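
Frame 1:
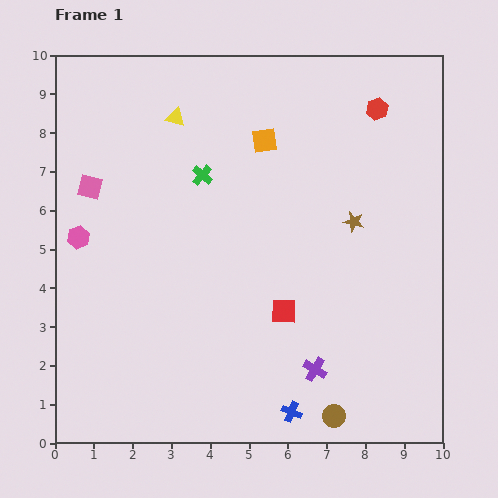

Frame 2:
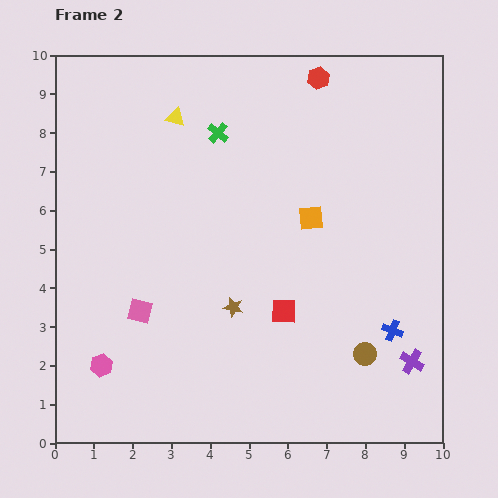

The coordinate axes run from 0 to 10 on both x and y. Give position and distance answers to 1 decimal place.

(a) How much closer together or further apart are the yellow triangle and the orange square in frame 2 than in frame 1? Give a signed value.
+2.0

Distance in frame 1: 2.4. Distance in frame 2: 4.4.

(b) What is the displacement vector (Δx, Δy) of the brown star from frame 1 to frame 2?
(-3.1, -2.2)

The brown star was at (7.7, 5.7) in frame 1 and (4.6, 3.5) in frame 2.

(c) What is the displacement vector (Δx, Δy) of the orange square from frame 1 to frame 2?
(1.2, -2.0)

The orange square was at (5.4, 7.8) in frame 1 and (6.6, 5.8) in frame 2.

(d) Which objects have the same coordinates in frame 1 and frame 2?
the red square, the yellow triangle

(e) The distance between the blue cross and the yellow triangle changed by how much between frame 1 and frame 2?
-0.4

Distance in frame 1: 8.2. Distance in frame 2: 7.8.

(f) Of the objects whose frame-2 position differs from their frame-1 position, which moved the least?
the green cross

(moved 1.2)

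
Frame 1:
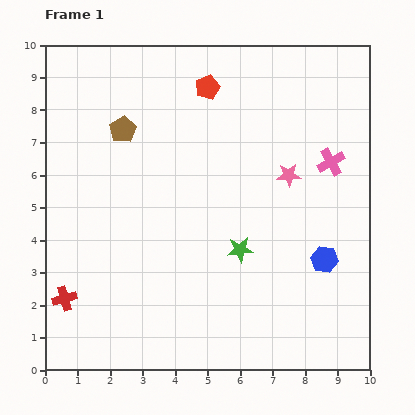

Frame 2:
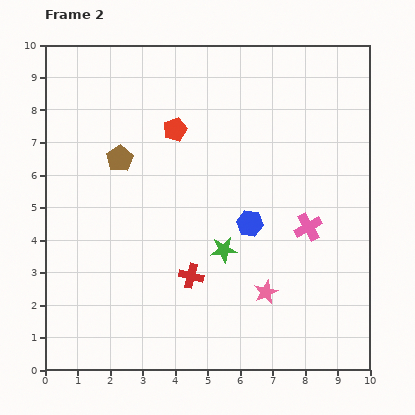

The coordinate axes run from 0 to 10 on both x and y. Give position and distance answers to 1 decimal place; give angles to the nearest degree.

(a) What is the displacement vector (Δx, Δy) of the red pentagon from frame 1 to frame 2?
(-1.0, -1.3)

The red pentagon was at (5.0, 8.7) in frame 1 and (4.0, 7.4) in frame 2.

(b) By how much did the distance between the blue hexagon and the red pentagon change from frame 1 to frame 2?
-2.7

Distance in frame 1: 6.4. Distance in frame 2: 3.7.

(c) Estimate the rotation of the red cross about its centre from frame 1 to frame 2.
31° clockwise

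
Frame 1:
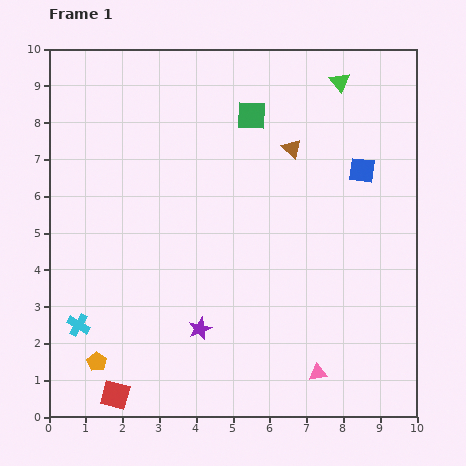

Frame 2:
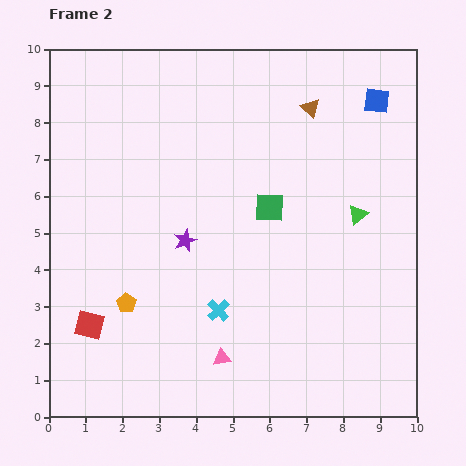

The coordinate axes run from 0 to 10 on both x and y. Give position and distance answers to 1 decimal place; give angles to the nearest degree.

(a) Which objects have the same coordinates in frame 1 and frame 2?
none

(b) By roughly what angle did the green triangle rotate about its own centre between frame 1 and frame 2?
30° clockwise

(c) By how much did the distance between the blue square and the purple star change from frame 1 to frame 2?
+0.2

Distance in frame 1: 6.2. Distance in frame 2: 6.4.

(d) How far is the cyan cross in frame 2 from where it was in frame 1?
3.8

The cyan cross moved from (0.8, 2.5) to (4.6, 2.9), a distance of √(3.8² + 0.4²) ≈ 3.8.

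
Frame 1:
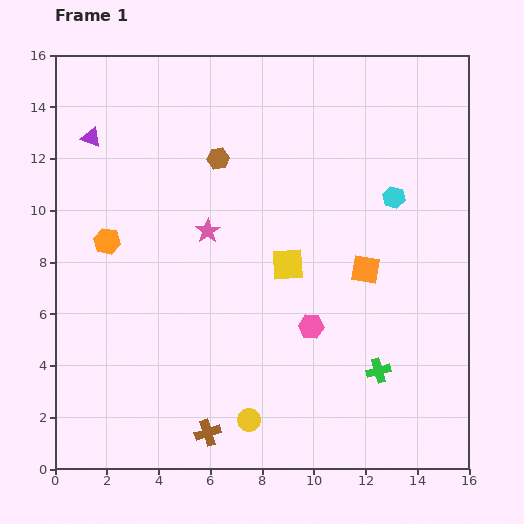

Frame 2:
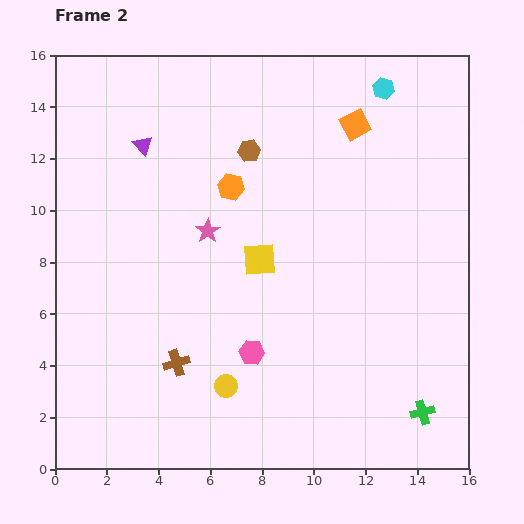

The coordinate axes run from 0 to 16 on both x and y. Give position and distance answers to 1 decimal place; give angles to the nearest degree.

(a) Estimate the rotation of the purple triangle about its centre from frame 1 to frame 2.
27° clockwise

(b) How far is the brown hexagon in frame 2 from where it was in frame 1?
1.2

The brown hexagon moved from (6.3, 12.0) to (7.5, 12.3), a distance of √(1.2² + 0.3²) ≈ 1.2.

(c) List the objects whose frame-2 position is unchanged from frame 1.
the pink star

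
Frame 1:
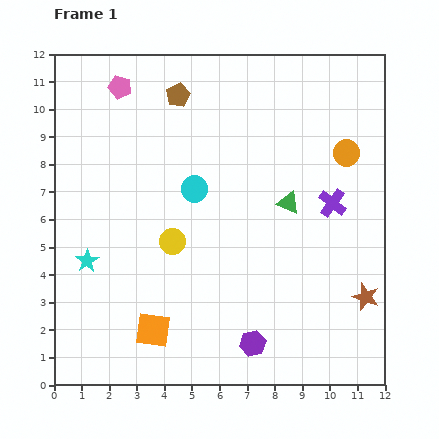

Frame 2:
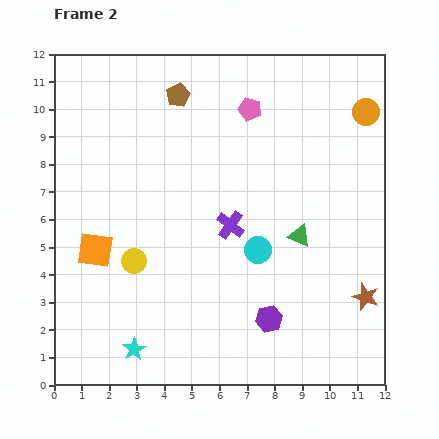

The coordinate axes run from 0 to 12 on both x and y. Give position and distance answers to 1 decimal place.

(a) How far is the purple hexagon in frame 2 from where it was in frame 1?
1.1

The purple hexagon moved from (7.2, 1.5) to (7.8, 2.4), a distance of √(0.6² + 0.9²) ≈ 1.1.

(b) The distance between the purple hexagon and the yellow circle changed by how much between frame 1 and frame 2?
+0.6

Distance in frame 1: 4.7. Distance in frame 2: 5.3.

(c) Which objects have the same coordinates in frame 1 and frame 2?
the brown star, the brown pentagon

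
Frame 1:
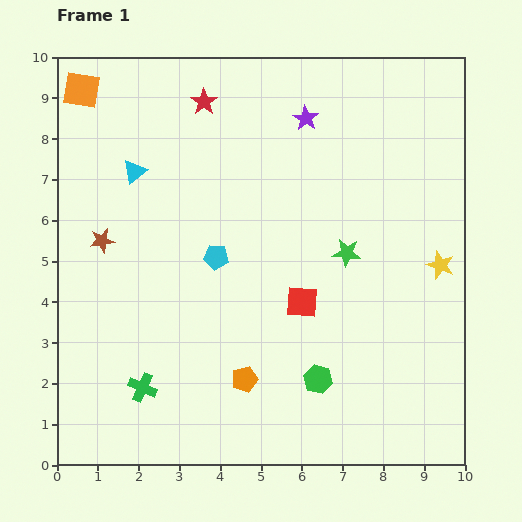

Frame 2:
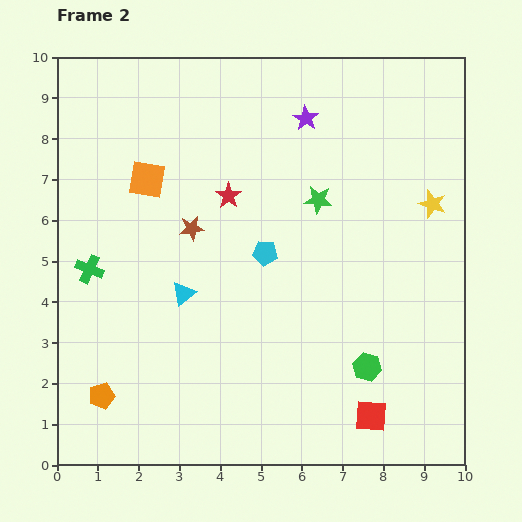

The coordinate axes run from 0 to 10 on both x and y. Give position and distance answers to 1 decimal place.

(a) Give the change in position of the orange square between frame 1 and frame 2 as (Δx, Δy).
(1.6, -2.2)

The orange square was at (0.6, 9.2) in frame 1 and (2.2, 7.0) in frame 2.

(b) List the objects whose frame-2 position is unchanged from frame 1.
the purple star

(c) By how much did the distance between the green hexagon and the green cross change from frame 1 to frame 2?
+2.9

Distance in frame 1: 4.3. Distance in frame 2: 7.2.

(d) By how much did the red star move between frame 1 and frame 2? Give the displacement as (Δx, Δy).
(0.6, -2.3)

The red star was at (3.6, 8.9) in frame 1 and (4.2, 6.6) in frame 2.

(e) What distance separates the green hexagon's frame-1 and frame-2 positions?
1.2

The green hexagon moved from (6.4, 2.1) to (7.6, 2.4), a distance of √(1.2² + 0.3²) ≈ 1.2.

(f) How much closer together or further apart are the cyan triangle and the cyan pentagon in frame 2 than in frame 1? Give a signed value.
-0.7

Distance in frame 1: 2.9. Distance in frame 2: 2.2.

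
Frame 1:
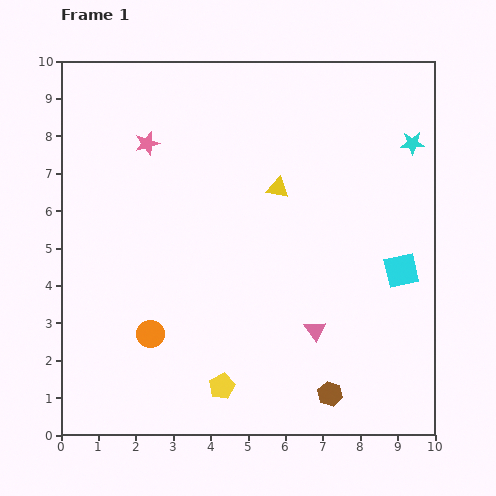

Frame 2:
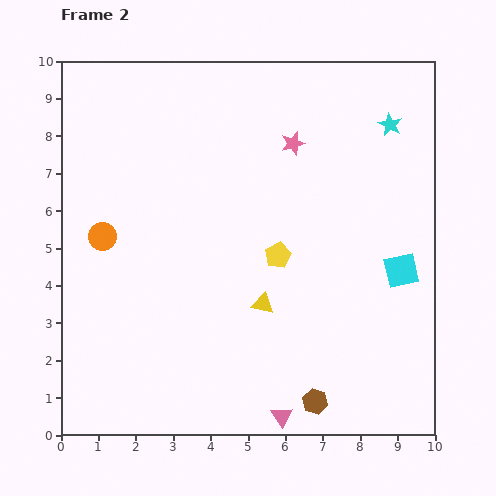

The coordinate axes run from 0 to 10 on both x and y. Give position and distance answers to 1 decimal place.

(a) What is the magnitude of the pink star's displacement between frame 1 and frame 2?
3.9

The pink star moved from (2.3, 7.8) to (6.2, 7.8), a distance of √(3.9² + 0.0²) ≈ 3.9.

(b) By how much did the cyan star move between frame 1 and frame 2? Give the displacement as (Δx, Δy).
(-0.6, 0.5)

The cyan star was at (9.4, 7.8) in frame 1 and (8.8, 8.3) in frame 2.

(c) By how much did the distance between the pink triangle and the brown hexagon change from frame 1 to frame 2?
-0.7

Distance in frame 1: 1.7. Distance in frame 2: 1.0.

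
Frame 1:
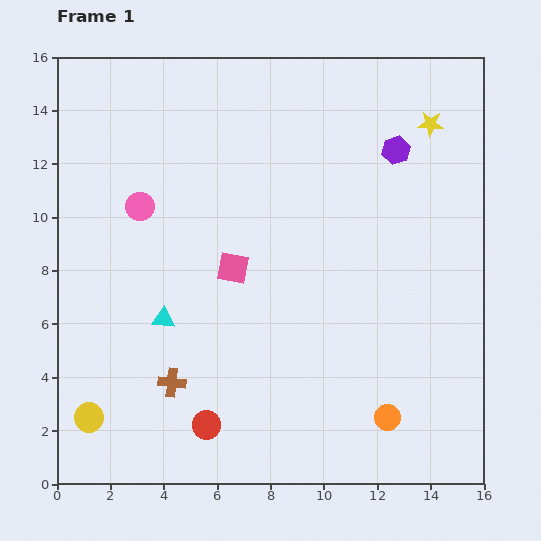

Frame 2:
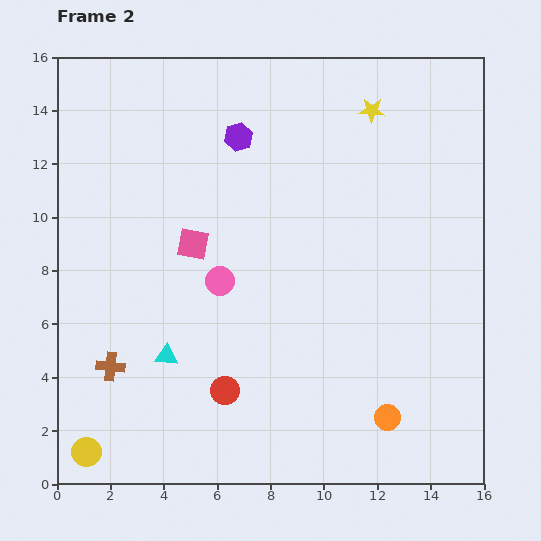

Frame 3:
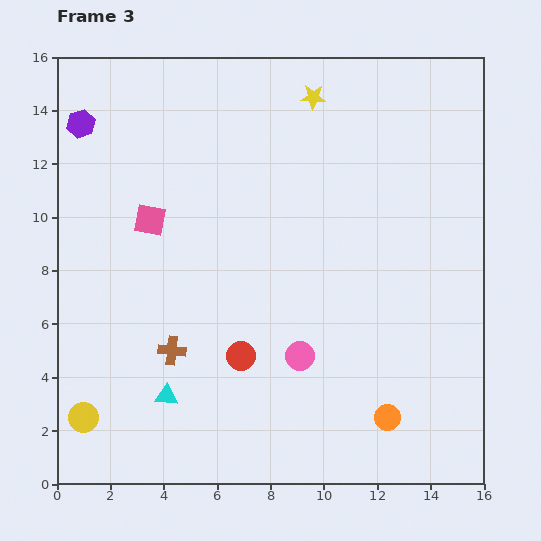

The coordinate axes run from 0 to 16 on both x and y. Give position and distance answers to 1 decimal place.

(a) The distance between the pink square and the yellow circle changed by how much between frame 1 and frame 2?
+1.0

Distance in frame 1: 7.8. Distance in frame 2: 8.8.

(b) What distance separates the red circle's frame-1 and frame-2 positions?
1.5

The red circle moved from (5.6, 2.2) to (6.3, 3.5), a distance of √(0.7² + 1.3²) ≈ 1.5.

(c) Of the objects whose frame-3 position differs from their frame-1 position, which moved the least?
the yellow circle

(moved 0.2)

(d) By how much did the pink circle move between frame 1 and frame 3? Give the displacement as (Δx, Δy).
(6.0, -5.6)

The pink circle was at (3.1, 10.4) in frame 1 and (9.1, 4.8) in frame 3.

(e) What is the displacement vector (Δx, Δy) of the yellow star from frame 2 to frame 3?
(-2.2, 0.5)

The yellow star was at (11.8, 14.0) in frame 2 and (9.6, 14.5) in frame 3.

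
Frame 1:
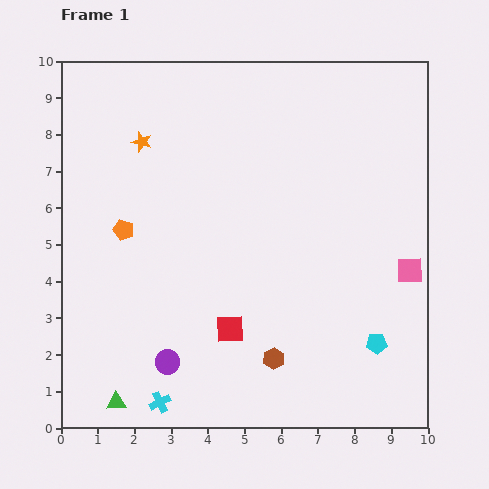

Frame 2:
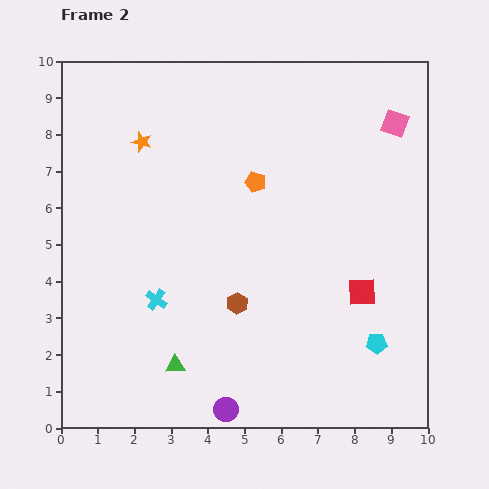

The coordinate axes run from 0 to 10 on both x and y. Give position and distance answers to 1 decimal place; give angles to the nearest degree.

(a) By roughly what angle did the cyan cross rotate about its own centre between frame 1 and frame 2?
29° counter-clockwise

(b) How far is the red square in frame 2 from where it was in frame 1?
3.7

The red square moved from (4.6, 2.7) to (8.2, 3.7), a distance of √(3.6² + 1.0²) ≈ 3.7.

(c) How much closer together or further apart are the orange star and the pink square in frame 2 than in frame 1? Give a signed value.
-1.2

Distance in frame 1: 8.1. Distance in frame 2: 6.9.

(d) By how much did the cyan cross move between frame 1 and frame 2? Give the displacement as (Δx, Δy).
(-0.1, 2.8)

The cyan cross was at (2.7, 0.7) in frame 1 and (2.6, 3.5) in frame 2.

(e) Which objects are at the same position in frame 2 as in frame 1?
the orange star, the cyan pentagon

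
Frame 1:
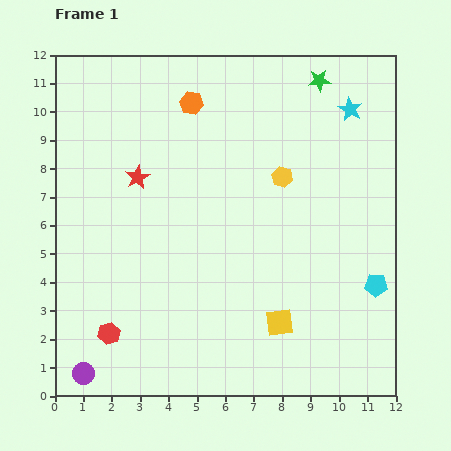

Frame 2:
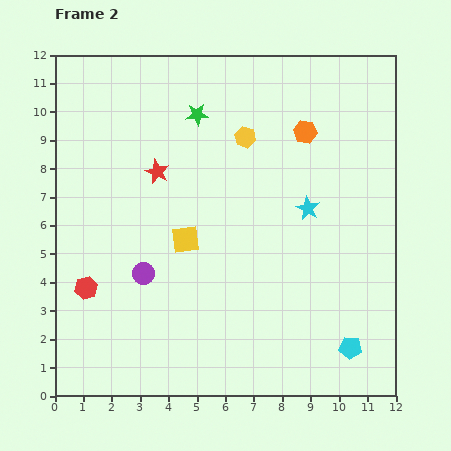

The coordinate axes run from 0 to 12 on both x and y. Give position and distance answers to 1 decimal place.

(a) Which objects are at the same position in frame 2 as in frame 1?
none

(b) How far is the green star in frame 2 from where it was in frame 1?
4.5

The green star moved from (9.3, 11.1) to (5.0, 9.9), a distance of √(4.3² + 1.2²) ≈ 4.5.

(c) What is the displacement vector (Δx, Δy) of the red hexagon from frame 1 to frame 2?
(-0.8, 1.6)

The red hexagon was at (1.9, 2.2) in frame 1 and (1.1, 3.8) in frame 2.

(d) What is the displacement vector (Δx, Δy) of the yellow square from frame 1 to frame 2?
(-3.3, 2.9)

The yellow square was at (7.9, 2.6) in frame 1 and (4.6, 5.5) in frame 2.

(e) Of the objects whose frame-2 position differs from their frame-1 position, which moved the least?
the red star

(moved 0.7)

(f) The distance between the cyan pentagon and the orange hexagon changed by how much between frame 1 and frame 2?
-1.3

Distance in frame 1: 9.1. Distance in frame 2: 7.8.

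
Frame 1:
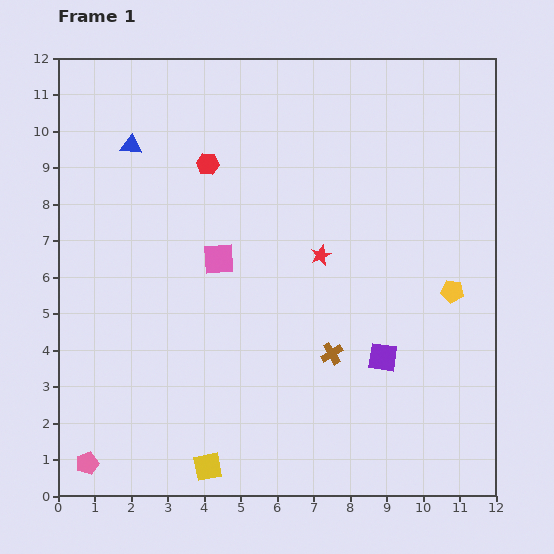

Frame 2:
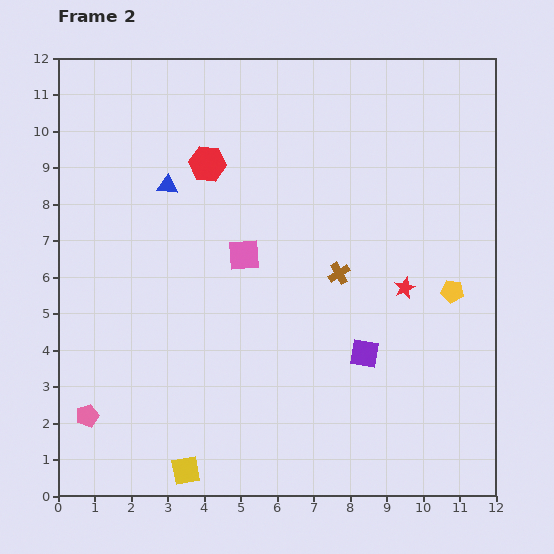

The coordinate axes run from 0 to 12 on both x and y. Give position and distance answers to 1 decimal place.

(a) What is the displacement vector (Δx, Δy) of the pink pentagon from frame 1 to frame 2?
(0.0, 1.3)

The pink pentagon was at (0.8, 0.9) in frame 1 and (0.8, 2.2) in frame 2.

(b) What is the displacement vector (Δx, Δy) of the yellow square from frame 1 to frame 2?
(-0.6, -0.1)

The yellow square was at (4.1, 0.8) in frame 1 and (3.5, 0.7) in frame 2.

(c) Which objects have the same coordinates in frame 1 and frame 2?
the yellow pentagon, the red hexagon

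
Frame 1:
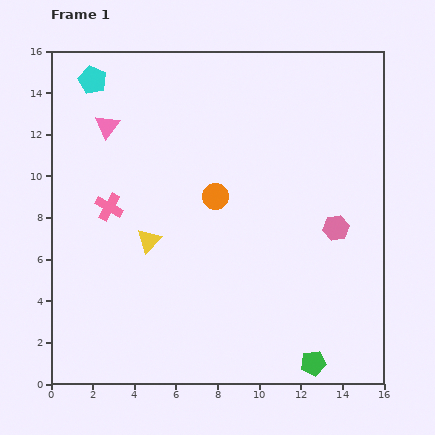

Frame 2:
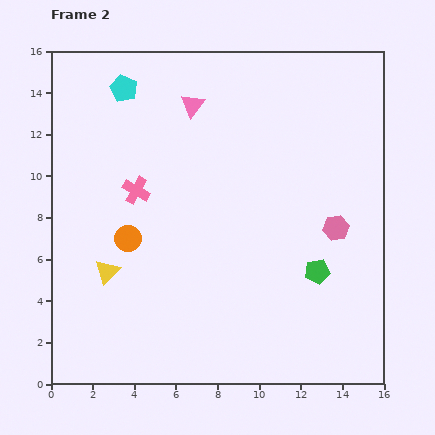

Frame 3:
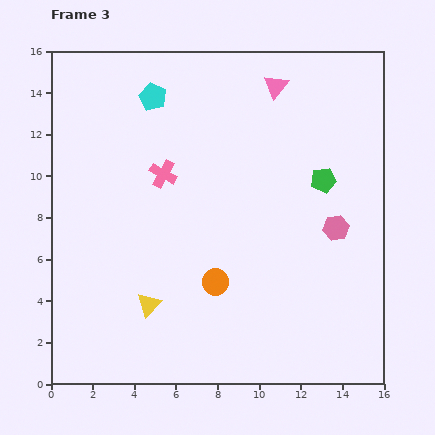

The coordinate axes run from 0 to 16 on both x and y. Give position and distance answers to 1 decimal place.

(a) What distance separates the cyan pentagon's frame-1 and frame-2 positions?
1.6

The cyan pentagon moved from (2.0, 14.6) to (3.5, 14.2), a distance of √(1.5² + 0.4²) ≈ 1.6.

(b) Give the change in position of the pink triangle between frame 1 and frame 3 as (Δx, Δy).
(8.1, 1.9)

The pink triangle was at (2.7, 12.4) in frame 1 and (10.8, 14.3) in frame 3.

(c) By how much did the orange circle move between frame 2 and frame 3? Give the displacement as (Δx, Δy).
(4.2, -2.1)

The orange circle was at (3.7, 7.0) in frame 2 and (7.9, 4.9) in frame 3.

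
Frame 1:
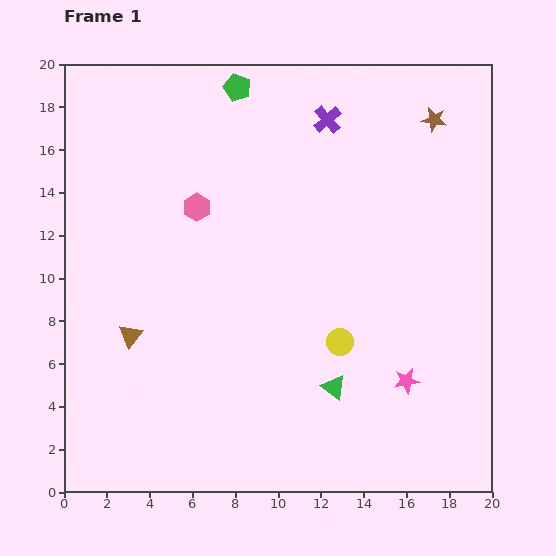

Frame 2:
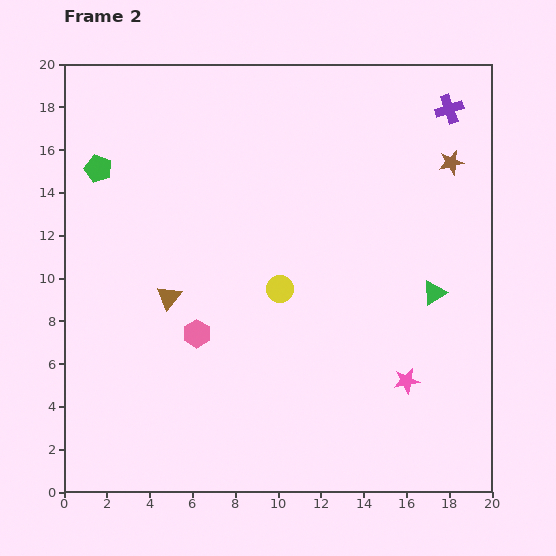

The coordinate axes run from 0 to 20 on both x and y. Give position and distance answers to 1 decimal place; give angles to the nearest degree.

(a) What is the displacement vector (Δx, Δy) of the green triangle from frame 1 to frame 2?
(4.7, 4.4)

The green triangle was at (12.6, 4.9) in frame 1 and (17.3, 9.3) in frame 2.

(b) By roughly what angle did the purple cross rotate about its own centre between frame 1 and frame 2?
22° clockwise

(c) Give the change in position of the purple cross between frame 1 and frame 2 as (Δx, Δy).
(5.7, 0.5)

The purple cross was at (12.3, 17.4) in frame 1 and (18.0, 17.9) in frame 2.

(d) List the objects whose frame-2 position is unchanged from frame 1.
the pink star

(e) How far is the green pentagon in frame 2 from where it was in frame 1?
7.5

The green pentagon moved from (8.1, 18.9) to (1.6, 15.1), a distance of √(6.5² + 3.8²) ≈ 7.5.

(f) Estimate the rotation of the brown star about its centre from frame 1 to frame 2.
23° counter-clockwise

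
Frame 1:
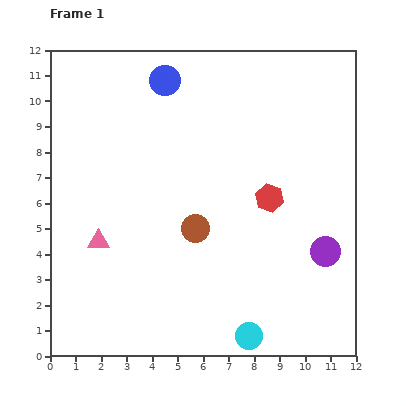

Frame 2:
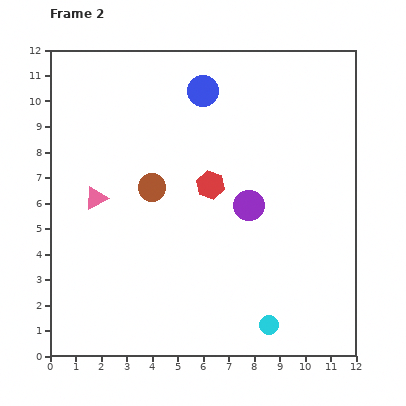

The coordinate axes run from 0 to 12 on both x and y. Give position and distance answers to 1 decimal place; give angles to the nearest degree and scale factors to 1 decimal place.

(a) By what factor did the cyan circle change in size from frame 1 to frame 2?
0.7×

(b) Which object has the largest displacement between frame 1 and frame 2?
the purple circle

(moved 3.5; next 2.4)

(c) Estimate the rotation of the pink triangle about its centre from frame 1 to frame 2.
28° counter-clockwise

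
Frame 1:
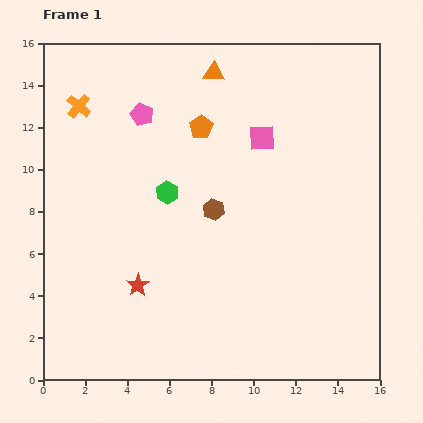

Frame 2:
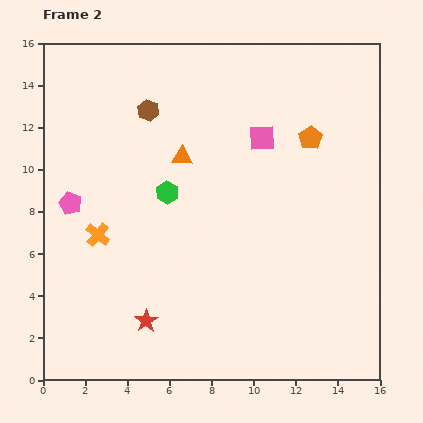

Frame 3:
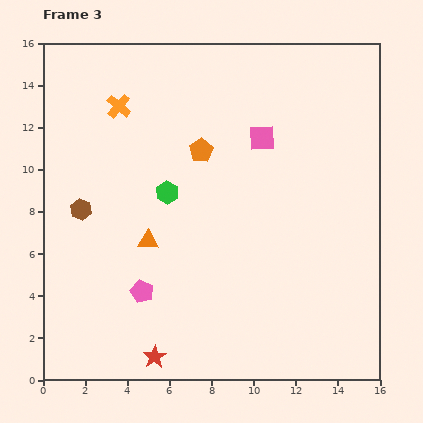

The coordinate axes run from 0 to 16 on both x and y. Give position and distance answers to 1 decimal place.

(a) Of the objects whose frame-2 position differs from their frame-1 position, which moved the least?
the red star

(moved 1.7)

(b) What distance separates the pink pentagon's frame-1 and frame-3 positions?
8.4

The pink pentagon moved from (4.7, 12.6) to (4.7, 4.2), a distance of √(0.0² + 8.4²) ≈ 8.4.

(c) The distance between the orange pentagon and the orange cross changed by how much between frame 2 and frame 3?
-6.7

Distance in frame 2: 11.1. Distance in frame 3: 4.4.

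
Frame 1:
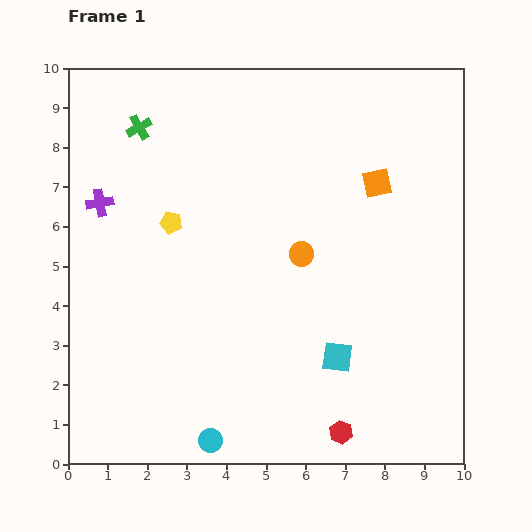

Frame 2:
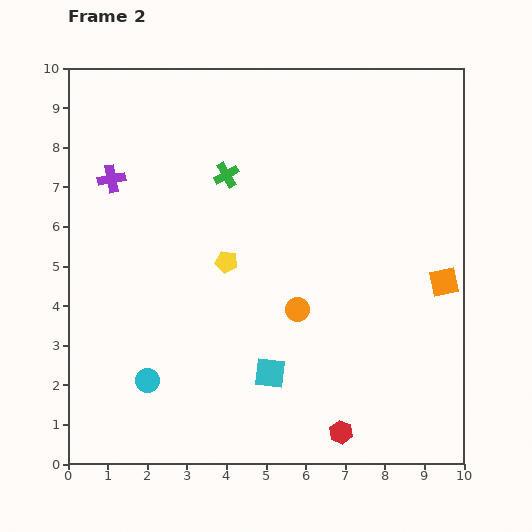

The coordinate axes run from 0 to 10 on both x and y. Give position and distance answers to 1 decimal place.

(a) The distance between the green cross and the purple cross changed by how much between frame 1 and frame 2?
+0.8

Distance in frame 1: 2.1. Distance in frame 2: 2.9.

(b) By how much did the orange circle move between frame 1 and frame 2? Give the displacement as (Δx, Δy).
(-0.1, -1.4)

The orange circle was at (5.9, 5.3) in frame 1 and (5.8, 3.9) in frame 2.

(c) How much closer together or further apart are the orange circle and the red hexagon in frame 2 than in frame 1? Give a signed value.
-1.3

Distance in frame 1: 4.6. Distance in frame 2: 3.3.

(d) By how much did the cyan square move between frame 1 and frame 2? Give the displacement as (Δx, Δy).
(-1.7, -0.4)

The cyan square was at (6.8, 2.7) in frame 1 and (5.1, 2.3) in frame 2.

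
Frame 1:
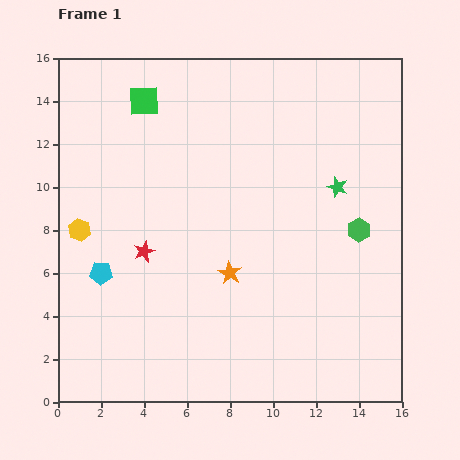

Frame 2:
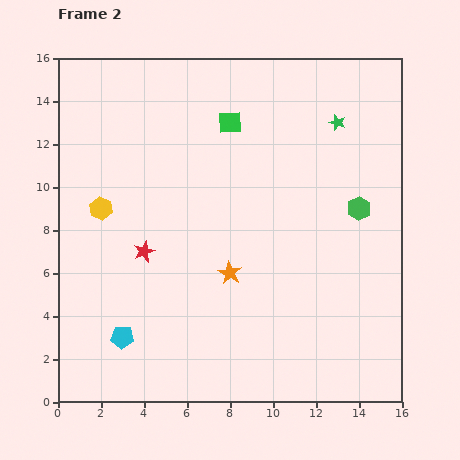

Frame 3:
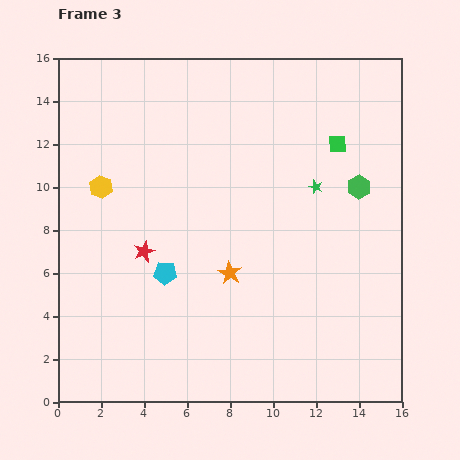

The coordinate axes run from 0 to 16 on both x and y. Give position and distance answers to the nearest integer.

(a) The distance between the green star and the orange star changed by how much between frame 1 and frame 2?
+3

Distance in frame 1: 6. Distance in frame 2: 9.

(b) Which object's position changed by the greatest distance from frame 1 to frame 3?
the green square

(moved 9; next 3)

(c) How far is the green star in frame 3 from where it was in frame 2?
3

The green star moved from (13, 13) to (12, 10), a distance of √(1² + 3²) ≈ 3.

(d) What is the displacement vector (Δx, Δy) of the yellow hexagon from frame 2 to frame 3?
(0, 1)

The yellow hexagon was at (2, 9) in frame 2 and (2, 10) in frame 3.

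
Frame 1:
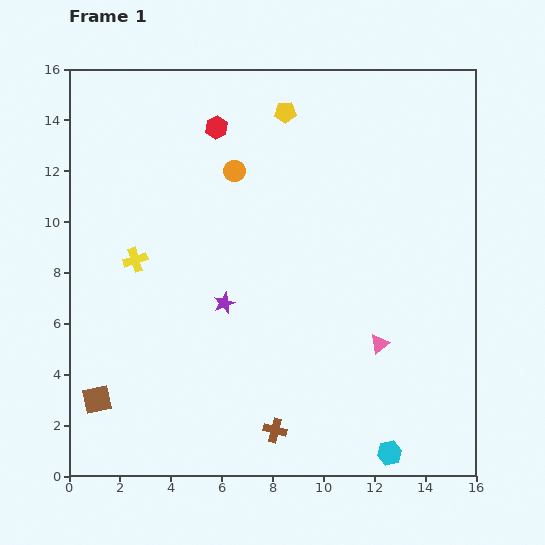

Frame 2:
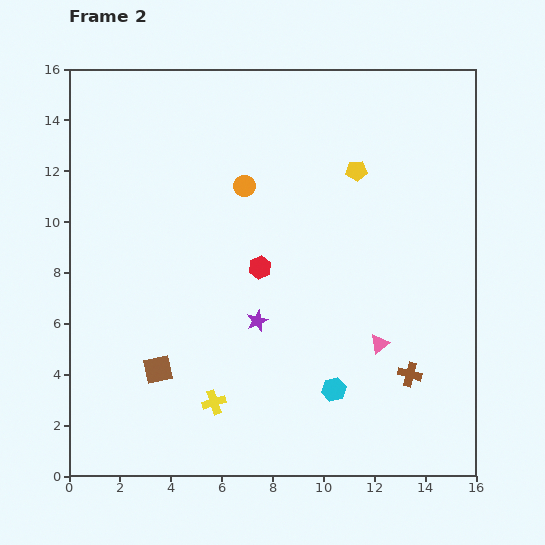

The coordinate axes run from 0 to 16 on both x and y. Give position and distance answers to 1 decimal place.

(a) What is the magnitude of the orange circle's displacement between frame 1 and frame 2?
0.7

The orange circle moved from (6.5, 12.0) to (6.9, 11.4), a distance of √(0.4² + 0.6²) ≈ 0.7.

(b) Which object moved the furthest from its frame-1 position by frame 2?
the yellow cross

(moved 6.4; next 5.8)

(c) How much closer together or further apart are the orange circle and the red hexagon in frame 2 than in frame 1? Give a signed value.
+1.5

Distance in frame 1: 1.8. Distance in frame 2: 3.3.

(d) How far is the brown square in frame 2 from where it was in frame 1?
2.7

The brown square moved from (1.1, 3.0) to (3.5, 4.2), a distance of √(2.4² + 1.2²) ≈ 2.7.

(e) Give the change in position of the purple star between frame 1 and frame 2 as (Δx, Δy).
(1.3, -0.7)

The purple star was at (6.1, 6.8) in frame 1 and (7.4, 6.1) in frame 2.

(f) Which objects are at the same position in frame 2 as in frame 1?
the pink triangle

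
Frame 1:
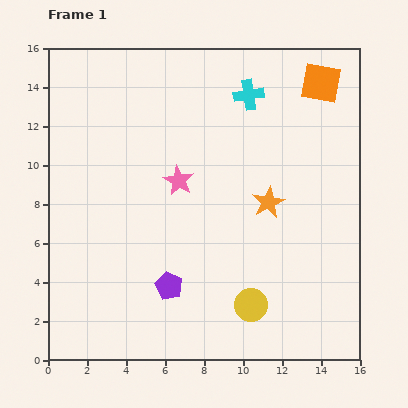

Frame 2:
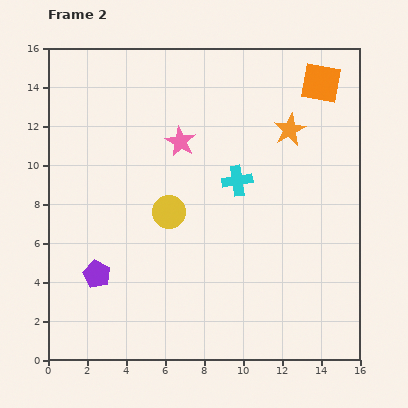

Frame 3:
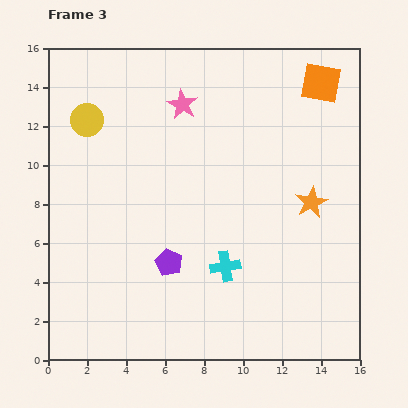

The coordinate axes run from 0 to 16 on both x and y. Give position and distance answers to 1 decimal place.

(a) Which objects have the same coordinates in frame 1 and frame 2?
the orange square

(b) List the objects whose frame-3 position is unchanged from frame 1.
the orange square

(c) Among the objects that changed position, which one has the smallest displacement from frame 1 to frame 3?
the purple pentagon

(moved 1.2)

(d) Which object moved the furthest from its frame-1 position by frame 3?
the yellow circle

(moved 12.7; next 8.9)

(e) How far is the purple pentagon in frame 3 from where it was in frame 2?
3.7

The purple pentagon moved from (2.5, 4.4) to (6.2, 5.0), a distance of √(3.7² + 0.6²) ≈ 3.7.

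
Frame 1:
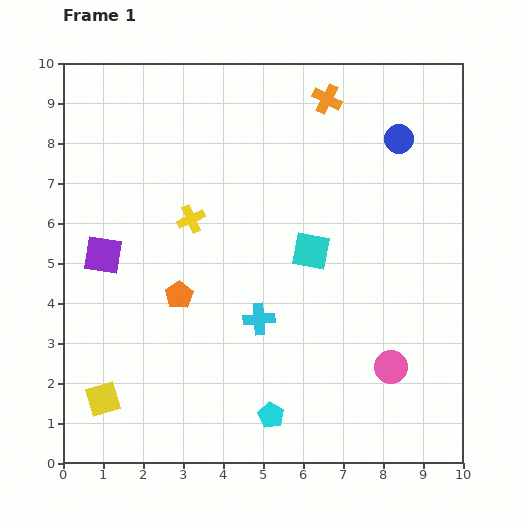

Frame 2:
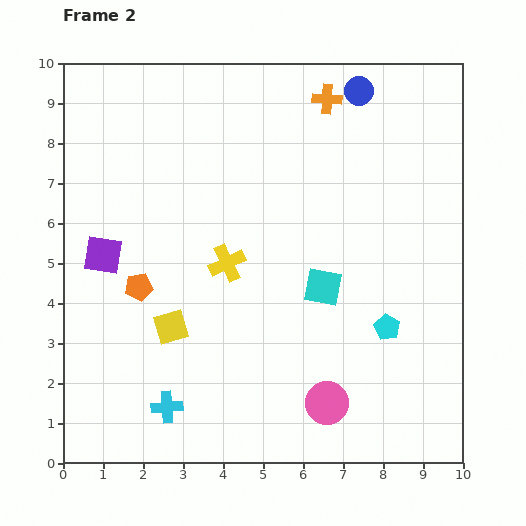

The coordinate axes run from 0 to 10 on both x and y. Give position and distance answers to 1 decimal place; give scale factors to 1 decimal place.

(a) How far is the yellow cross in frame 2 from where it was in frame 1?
1.4

The yellow cross moved from (3.2, 6.1) to (4.1, 5.0), a distance of √(0.9² + 1.1²) ≈ 1.4.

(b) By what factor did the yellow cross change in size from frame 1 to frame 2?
1.3×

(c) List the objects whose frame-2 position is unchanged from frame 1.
the orange cross, the purple square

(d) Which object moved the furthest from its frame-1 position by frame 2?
the cyan pentagon

(moved 3.6; next 3.2)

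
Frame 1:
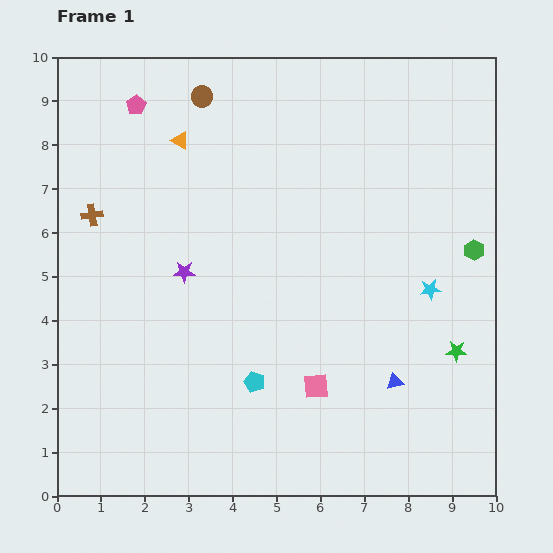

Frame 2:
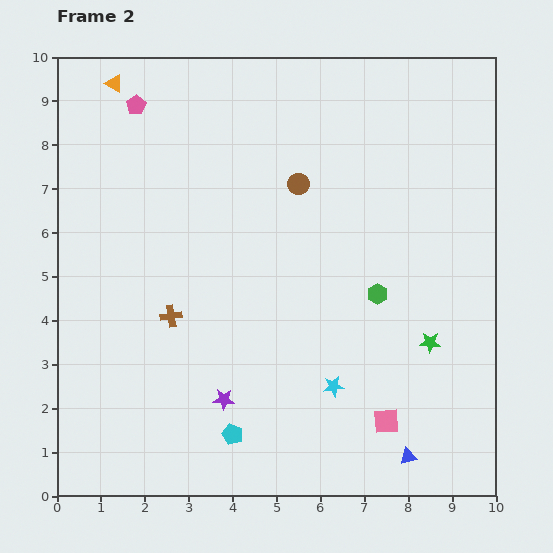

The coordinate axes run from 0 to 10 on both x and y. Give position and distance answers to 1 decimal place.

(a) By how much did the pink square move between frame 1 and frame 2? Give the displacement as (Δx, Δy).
(1.6, -0.8)

The pink square was at (5.9, 2.5) in frame 1 and (7.5, 1.7) in frame 2.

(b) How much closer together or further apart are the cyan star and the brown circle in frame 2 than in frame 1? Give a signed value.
-2.1

Distance in frame 1: 6.8. Distance in frame 2: 4.7.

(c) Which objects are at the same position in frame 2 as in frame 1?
the pink pentagon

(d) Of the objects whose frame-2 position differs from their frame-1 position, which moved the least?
the green star

(moved 0.6)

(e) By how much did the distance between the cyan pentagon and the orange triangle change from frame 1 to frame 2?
+2.6

Distance in frame 1: 5.8. Distance in frame 2: 8.4.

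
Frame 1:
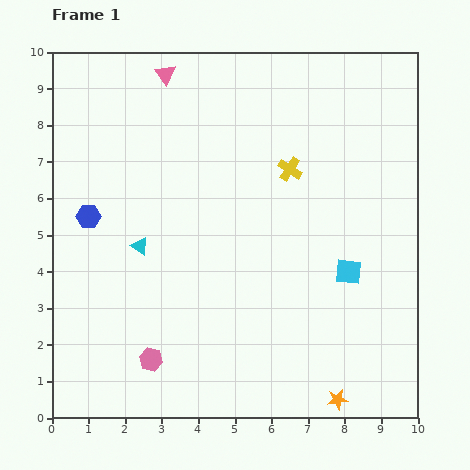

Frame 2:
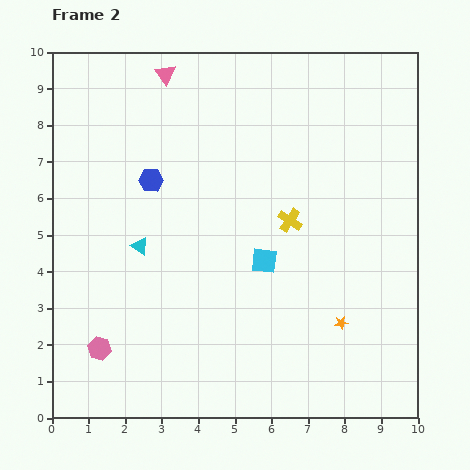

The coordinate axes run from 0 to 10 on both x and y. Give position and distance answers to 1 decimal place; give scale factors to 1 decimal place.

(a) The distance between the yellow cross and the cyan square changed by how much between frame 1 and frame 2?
-1.9

Distance in frame 1: 3.2. Distance in frame 2: 1.3.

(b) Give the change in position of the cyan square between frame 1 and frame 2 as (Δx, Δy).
(-2.3, 0.3)

The cyan square was at (8.1, 4.0) in frame 1 and (5.8, 4.3) in frame 2.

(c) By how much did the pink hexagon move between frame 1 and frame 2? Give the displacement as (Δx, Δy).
(-1.4, 0.3)

The pink hexagon was at (2.7, 1.6) in frame 1 and (1.3, 1.9) in frame 2.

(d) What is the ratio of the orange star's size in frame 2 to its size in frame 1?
0.6×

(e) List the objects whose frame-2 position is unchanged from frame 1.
the pink triangle, the cyan triangle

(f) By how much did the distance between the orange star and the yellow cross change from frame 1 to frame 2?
-3.3

Distance in frame 1: 6.4. Distance in frame 2: 3.1.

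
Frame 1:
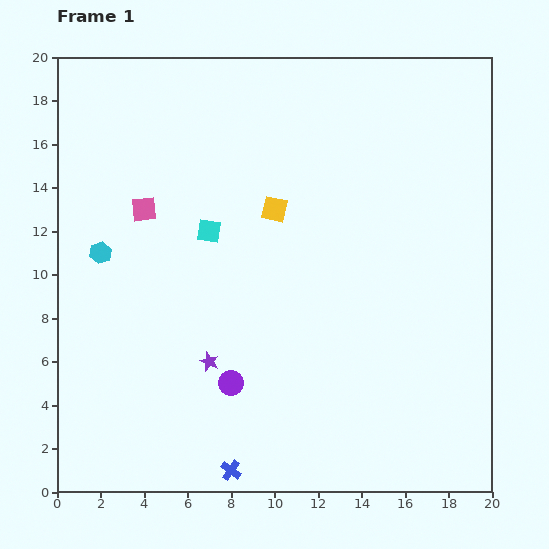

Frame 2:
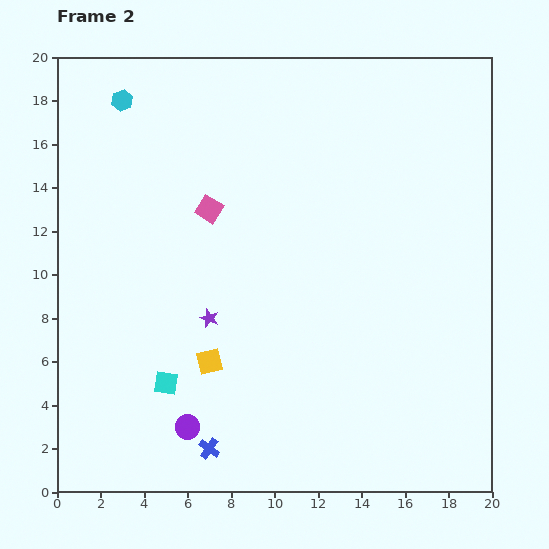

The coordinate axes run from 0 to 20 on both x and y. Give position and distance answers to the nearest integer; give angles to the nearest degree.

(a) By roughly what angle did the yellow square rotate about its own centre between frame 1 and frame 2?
25° counter-clockwise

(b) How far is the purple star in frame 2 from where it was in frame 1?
2

The purple star moved from (7, 6) to (7, 8), a distance of √(0² + 2²) ≈ 2.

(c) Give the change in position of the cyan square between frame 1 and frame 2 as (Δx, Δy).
(-2, -7)

The cyan square was at (7, 12) in frame 1 and (5, 5) in frame 2.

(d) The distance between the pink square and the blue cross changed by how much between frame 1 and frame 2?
-2

Distance in frame 1: 13. Distance in frame 2: 11.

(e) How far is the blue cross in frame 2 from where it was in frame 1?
1

The blue cross moved from (8, 1) to (7, 2), a distance of √(1² + 1²) ≈ 1.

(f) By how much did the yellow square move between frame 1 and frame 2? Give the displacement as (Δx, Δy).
(-3, -7)

The yellow square was at (10, 13) in frame 1 and (7, 6) in frame 2.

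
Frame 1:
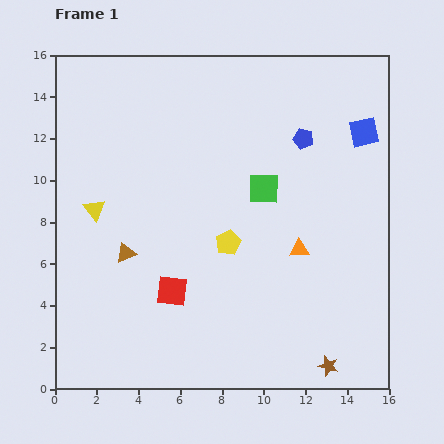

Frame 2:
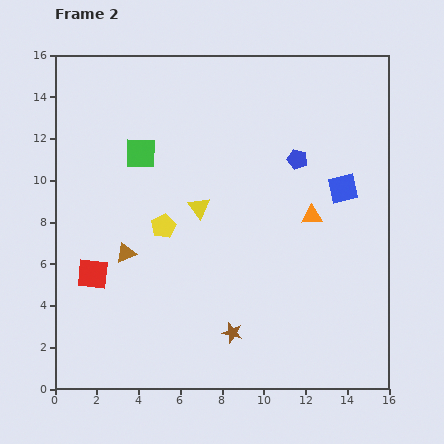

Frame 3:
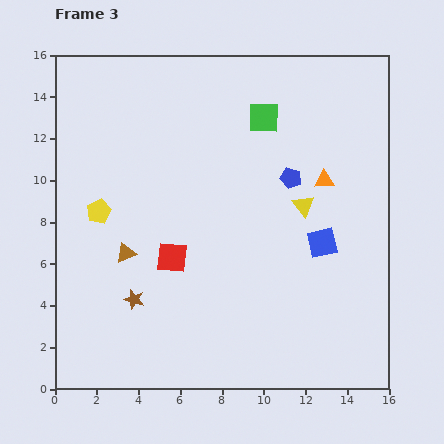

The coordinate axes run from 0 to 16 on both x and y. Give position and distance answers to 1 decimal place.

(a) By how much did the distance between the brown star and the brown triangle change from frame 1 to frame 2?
-4.7

Distance in frame 1: 11.1. Distance in frame 2: 6.4.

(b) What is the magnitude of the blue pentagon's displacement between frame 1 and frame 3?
2.0

The blue pentagon moved from (11.9, 12.0) to (11.3, 10.1), a distance of √(0.6² + 1.9²) ≈ 2.0.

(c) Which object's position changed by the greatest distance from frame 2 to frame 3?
the green square

(moved 6.1; next 5.0)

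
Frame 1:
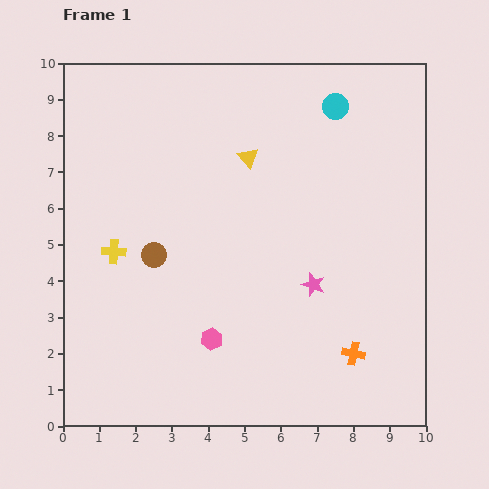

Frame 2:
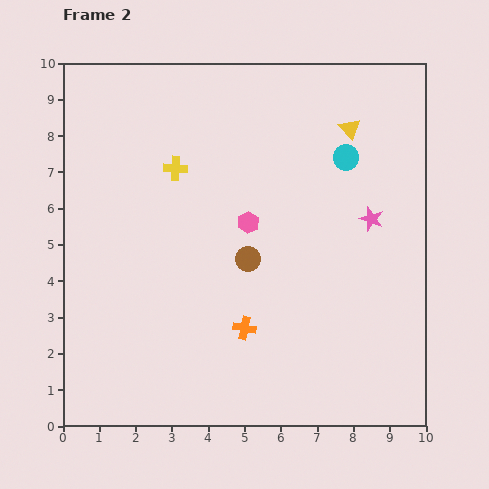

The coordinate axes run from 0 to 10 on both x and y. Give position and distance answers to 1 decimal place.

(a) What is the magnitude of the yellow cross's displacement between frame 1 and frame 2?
2.9

The yellow cross moved from (1.4, 4.8) to (3.1, 7.1), a distance of √(1.7² + 2.3²) ≈ 2.9.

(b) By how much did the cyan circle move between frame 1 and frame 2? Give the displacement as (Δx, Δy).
(0.3, -1.4)

The cyan circle was at (7.5, 8.8) in frame 1 and (7.8, 7.4) in frame 2.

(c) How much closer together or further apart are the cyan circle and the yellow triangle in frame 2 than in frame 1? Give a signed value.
-2.0

Distance in frame 1: 2.8. Distance in frame 2: 0.8.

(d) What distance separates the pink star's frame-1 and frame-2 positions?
2.4

The pink star moved from (6.9, 3.9) to (8.5, 5.7), a distance of √(1.6² + 1.8²) ≈ 2.4.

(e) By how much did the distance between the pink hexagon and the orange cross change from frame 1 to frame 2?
-1.0

Distance in frame 1: 3.9. Distance in frame 2: 2.9.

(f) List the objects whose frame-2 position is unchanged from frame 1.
none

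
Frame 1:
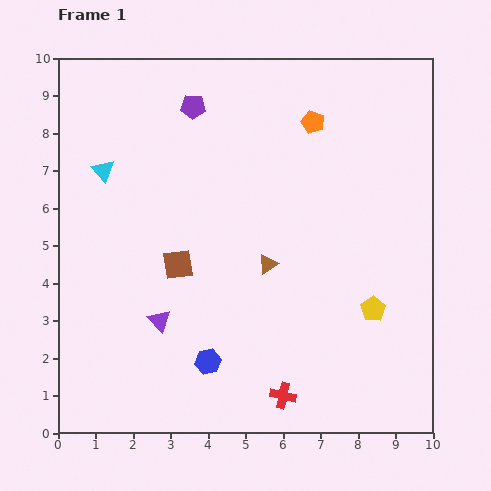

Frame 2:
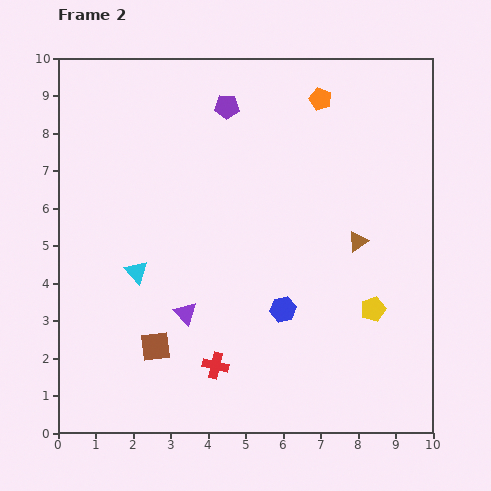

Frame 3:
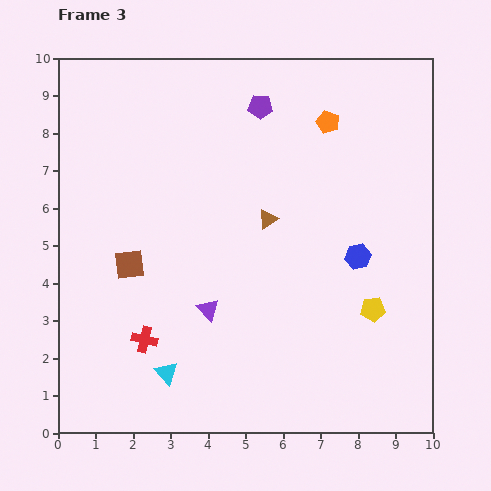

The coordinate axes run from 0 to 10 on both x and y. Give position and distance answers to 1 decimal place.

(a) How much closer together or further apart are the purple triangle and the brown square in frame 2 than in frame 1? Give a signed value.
-0.4

Distance in frame 1: 1.6. Distance in frame 2: 1.2.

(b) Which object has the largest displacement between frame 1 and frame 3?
the cyan triangle

(moved 5.7; next 4.9)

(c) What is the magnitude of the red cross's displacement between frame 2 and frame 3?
2.0

The red cross moved from (4.2, 1.8) to (2.3, 2.5), a distance of √(1.9² + 0.7²) ≈ 2.0.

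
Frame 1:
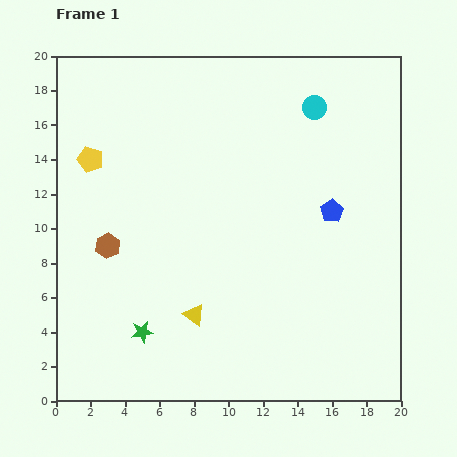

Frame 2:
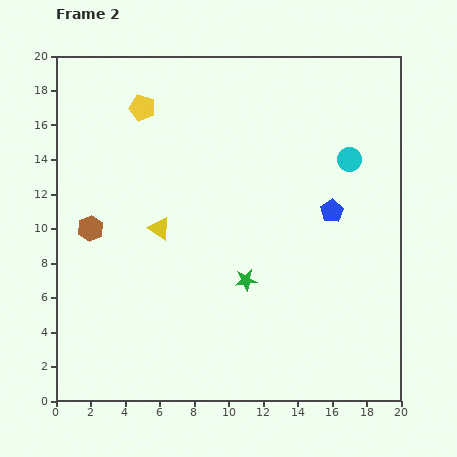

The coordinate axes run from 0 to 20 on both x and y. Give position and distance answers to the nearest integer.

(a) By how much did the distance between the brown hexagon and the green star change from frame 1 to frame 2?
+4

Distance in frame 1: 5. Distance in frame 2: 9.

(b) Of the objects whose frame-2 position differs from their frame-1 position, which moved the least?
the brown hexagon

(moved 1)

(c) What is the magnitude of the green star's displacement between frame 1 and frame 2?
7

The green star moved from (5, 4) to (11, 7), a distance of √(6² + 3²) ≈ 7.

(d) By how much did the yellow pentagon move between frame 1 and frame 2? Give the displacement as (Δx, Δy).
(3, 3)

The yellow pentagon was at (2, 14) in frame 1 and (5, 17) in frame 2.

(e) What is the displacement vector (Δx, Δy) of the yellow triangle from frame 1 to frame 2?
(-2, 5)

The yellow triangle was at (8, 5) in frame 1 and (6, 10) in frame 2.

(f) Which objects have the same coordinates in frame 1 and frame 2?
the blue pentagon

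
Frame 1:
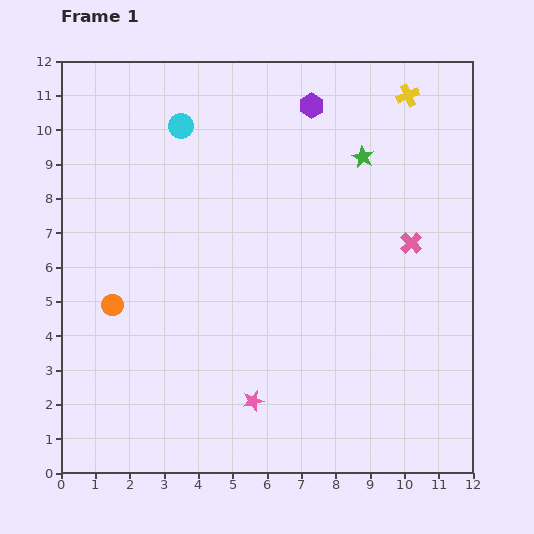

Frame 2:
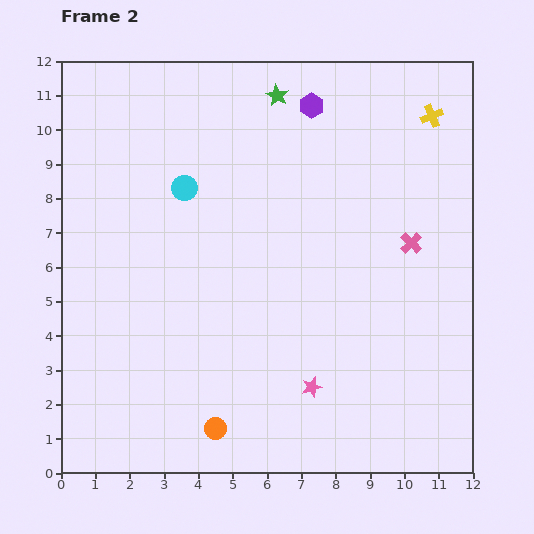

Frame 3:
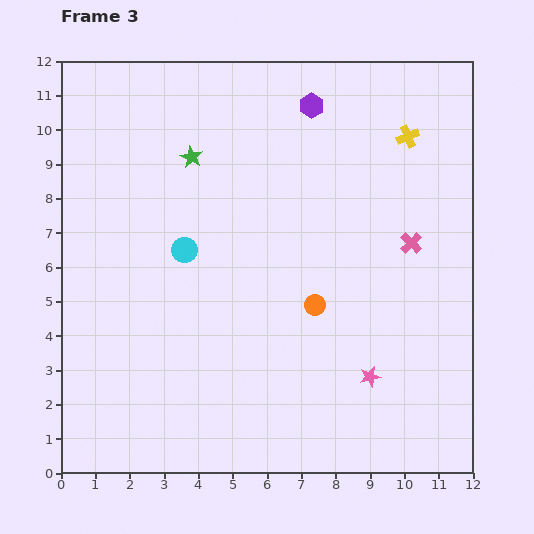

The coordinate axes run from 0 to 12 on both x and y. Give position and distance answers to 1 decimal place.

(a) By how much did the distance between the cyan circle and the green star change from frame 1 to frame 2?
-1.6

Distance in frame 1: 5.4. Distance in frame 2: 3.8.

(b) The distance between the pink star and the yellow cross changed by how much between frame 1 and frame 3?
-2.9

Distance in frame 1: 10.0. Distance in frame 3: 7.1.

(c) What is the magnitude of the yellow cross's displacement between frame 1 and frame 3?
1.2

The yellow cross moved from (10.1, 11.0) to (10.1, 9.8), a distance of √(0.0² + 1.2²) ≈ 1.2.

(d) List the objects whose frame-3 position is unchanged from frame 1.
the purple hexagon, the pink cross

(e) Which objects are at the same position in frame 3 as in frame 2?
the purple hexagon, the pink cross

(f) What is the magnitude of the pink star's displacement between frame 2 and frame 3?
1.7

The pink star moved from (7.3, 2.5) to (9.0, 2.8), a distance of √(1.7² + 0.3²) ≈ 1.7.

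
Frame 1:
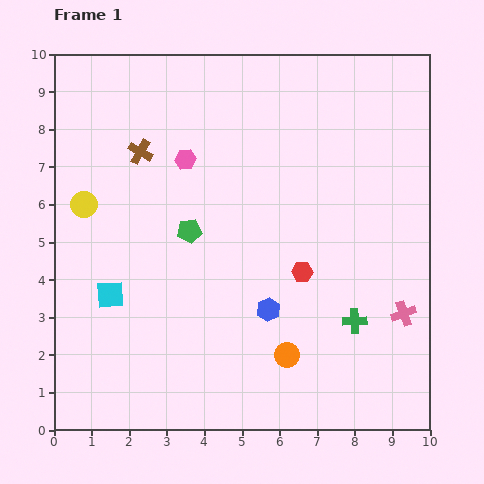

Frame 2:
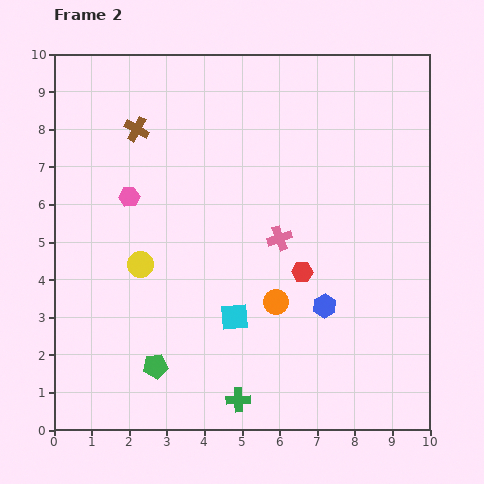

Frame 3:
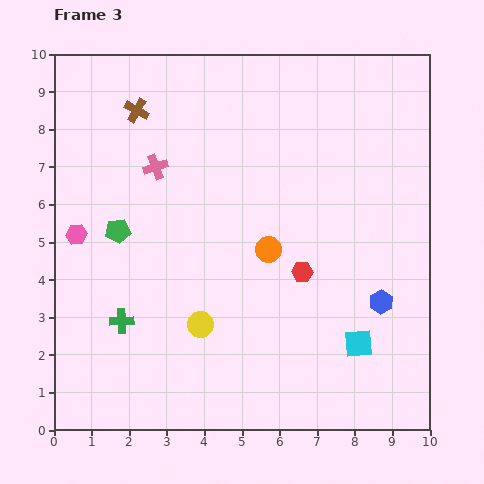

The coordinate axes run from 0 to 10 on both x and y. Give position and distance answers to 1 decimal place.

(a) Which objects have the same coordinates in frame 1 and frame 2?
the red hexagon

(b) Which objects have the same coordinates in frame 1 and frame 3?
the red hexagon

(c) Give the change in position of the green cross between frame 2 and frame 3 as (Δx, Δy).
(-3.1, 2.1)

The green cross was at (4.9, 0.8) in frame 2 and (1.8, 2.9) in frame 3.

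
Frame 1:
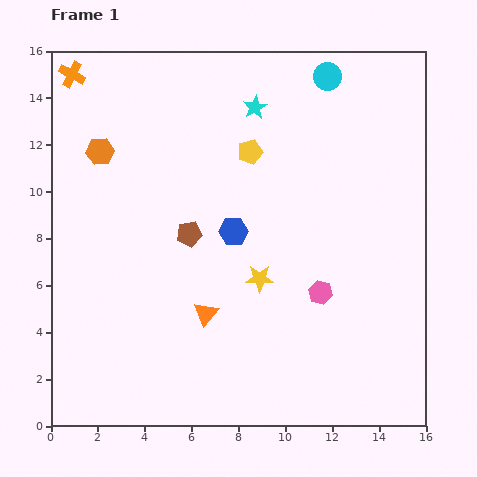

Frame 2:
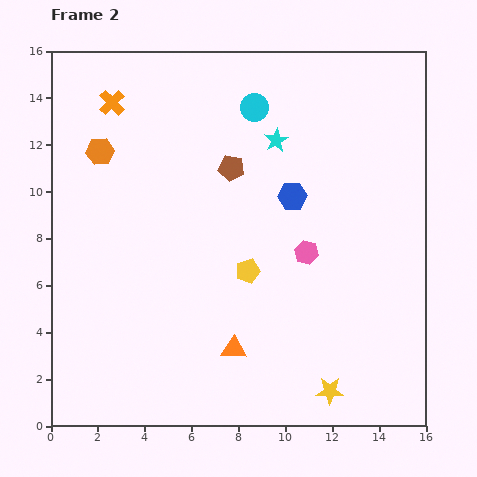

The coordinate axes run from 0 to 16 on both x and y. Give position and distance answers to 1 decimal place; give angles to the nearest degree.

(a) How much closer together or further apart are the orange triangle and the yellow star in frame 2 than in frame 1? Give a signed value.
+1.8

Distance in frame 1: 2.7. Distance in frame 2: 4.5.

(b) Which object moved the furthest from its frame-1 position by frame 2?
the yellow star

(moved 5.7; next 5.1)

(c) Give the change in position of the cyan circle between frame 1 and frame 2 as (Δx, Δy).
(-3.1, -1.3)

The cyan circle was at (11.8, 14.9) in frame 1 and (8.7, 13.6) in frame 2.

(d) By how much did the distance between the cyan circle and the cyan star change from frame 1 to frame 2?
-1.7

Distance in frame 1: 3.4. Distance in frame 2: 1.7.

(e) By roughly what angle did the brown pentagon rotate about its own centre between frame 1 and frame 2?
20° clockwise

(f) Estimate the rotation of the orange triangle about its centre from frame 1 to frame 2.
53° clockwise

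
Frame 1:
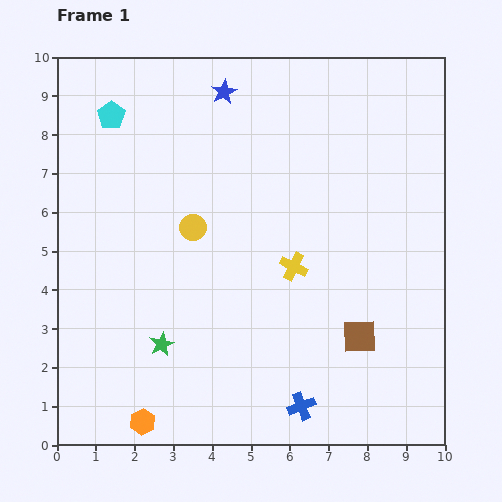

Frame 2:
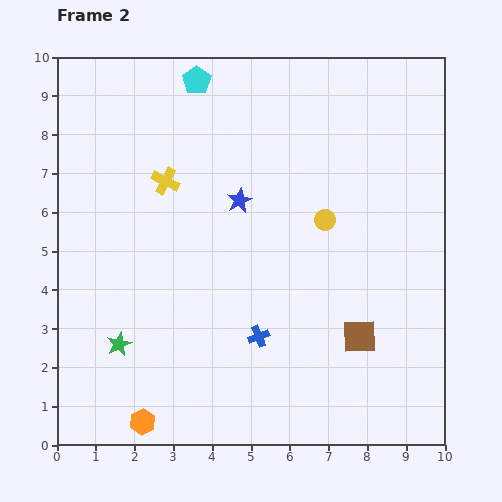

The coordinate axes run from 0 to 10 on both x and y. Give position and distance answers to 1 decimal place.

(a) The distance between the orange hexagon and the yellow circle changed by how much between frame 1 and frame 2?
+1.8

Distance in frame 1: 5.2. Distance in frame 2: 7.0.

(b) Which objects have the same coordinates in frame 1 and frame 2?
the brown square, the orange hexagon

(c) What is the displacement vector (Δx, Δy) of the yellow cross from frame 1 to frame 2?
(-3.3, 2.2)

The yellow cross was at (6.1, 4.6) in frame 1 and (2.8, 6.8) in frame 2.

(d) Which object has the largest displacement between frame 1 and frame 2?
the yellow cross

(moved 4.0; next 3.4)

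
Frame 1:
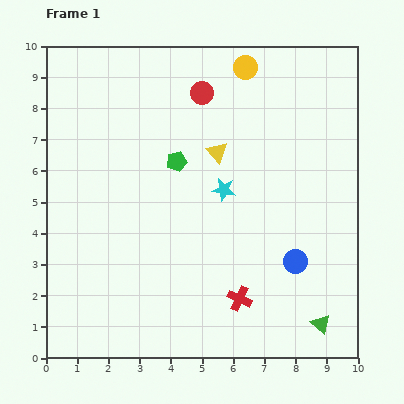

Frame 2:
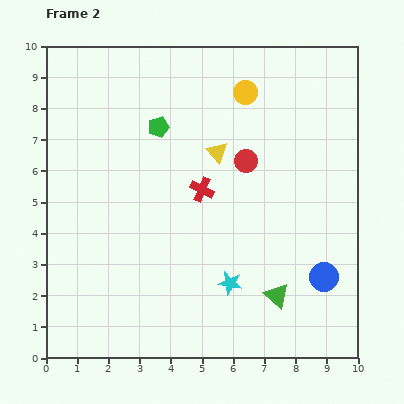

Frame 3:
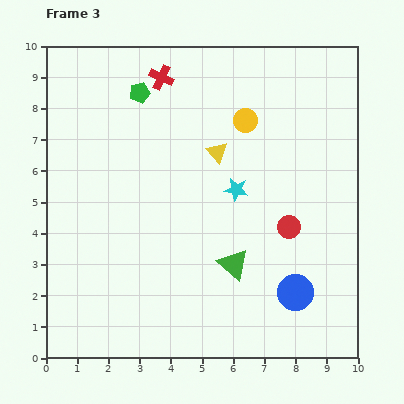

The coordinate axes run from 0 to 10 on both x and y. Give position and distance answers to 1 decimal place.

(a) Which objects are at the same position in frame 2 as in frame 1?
the yellow triangle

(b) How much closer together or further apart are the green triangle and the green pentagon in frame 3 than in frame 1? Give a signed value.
-0.6

Distance in frame 1: 6.9. Distance in frame 3: 6.3.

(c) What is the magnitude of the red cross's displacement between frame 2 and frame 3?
3.8

The red cross moved from (5.0, 5.4) to (3.7, 9.0), a distance of √(1.3² + 3.6²) ≈ 3.8.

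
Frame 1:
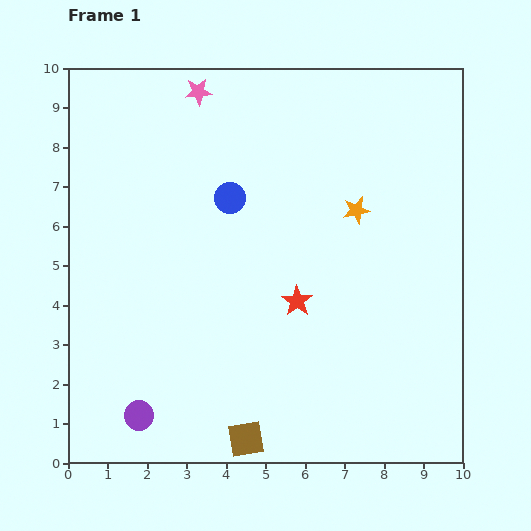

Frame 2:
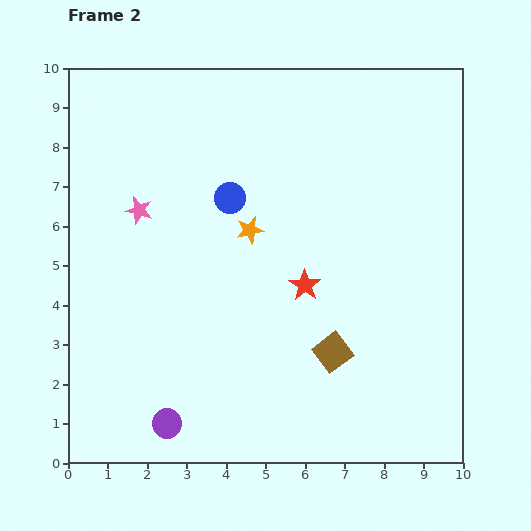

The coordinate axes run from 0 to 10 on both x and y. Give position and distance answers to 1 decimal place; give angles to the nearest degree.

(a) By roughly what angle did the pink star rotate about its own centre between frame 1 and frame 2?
20° clockwise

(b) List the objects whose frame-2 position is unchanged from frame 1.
the blue circle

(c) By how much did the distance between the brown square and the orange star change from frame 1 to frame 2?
-2.7

Distance in frame 1: 6.4. Distance in frame 2: 3.7.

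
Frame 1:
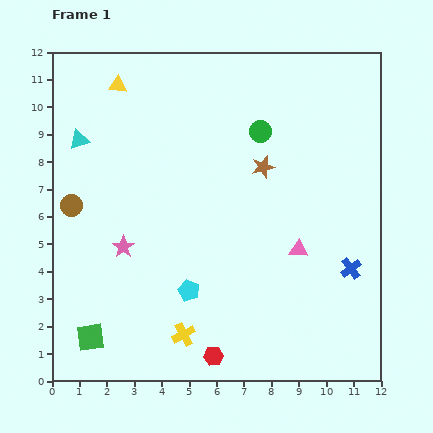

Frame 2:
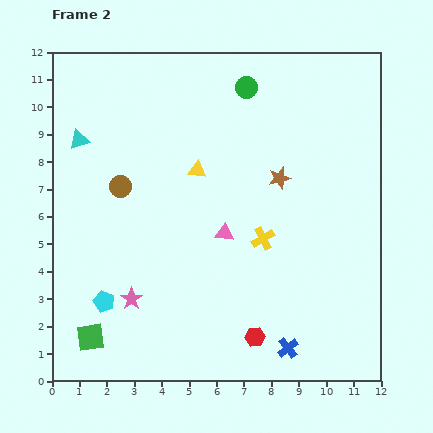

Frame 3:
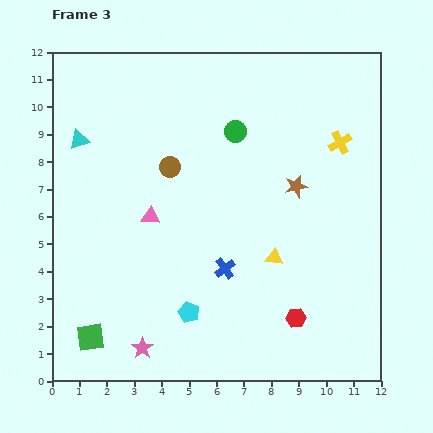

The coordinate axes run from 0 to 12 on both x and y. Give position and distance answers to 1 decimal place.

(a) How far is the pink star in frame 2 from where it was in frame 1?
1.9

The pink star moved from (2.6, 4.9) to (2.9, 3.0), a distance of √(0.3² + 1.9²) ≈ 1.9.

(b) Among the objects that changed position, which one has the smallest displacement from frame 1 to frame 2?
the brown star

(moved 0.7)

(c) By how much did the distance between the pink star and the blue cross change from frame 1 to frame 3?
-4.1

Distance in frame 1: 8.3. Distance in frame 3: 4.2.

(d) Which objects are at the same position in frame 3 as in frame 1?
the cyan triangle, the green square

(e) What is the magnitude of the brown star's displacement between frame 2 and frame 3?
0.7

The brown star moved from (8.3, 7.4) to (8.9, 7.1), a distance of √(0.6² + 0.3²) ≈ 0.7.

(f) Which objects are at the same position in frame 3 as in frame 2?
the cyan triangle, the green square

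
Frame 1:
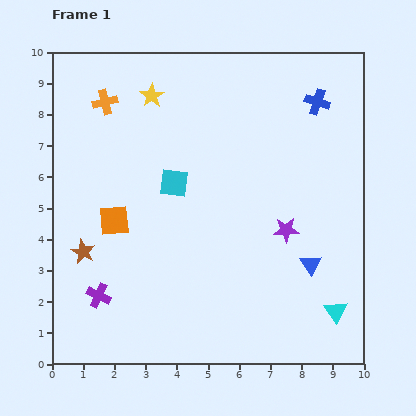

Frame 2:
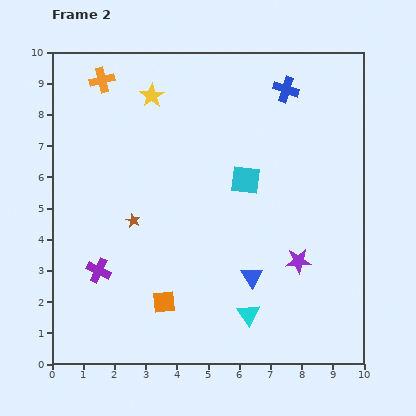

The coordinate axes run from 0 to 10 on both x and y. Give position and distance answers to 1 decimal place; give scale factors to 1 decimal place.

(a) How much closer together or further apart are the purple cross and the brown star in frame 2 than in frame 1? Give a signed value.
+0.4

Distance in frame 1: 1.5. Distance in frame 2: 1.9.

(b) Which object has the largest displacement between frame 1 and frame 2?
the orange square

(moved 3.1; next 2.8)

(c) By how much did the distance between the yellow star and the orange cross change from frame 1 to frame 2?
+0.2

Distance in frame 1: 1.5. Distance in frame 2: 1.7.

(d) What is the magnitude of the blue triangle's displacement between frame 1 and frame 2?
1.9

The blue triangle moved from (8.3, 3.2) to (6.4, 2.8), a distance of √(1.9² + 0.4²) ≈ 1.9.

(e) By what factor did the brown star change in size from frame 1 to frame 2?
0.6×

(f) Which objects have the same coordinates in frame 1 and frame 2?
the yellow star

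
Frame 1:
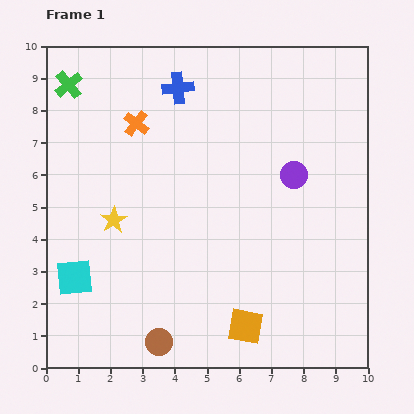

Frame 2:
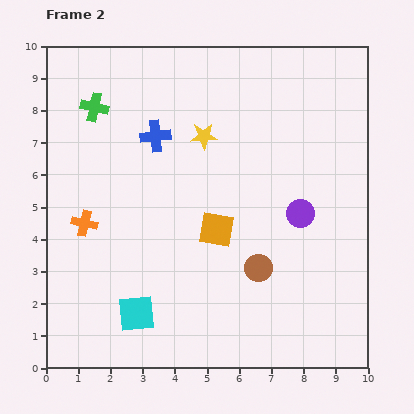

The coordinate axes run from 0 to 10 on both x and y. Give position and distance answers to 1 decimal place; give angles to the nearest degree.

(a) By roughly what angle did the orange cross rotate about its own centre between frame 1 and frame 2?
24° counter-clockwise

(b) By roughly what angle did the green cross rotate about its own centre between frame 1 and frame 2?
38° counter-clockwise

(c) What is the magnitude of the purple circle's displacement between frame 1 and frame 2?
1.2

The purple circle moved from (7.7, 6.0) to (7.9, 4.8), a distance of √(0.2² + 1.2²) ≈ 1.2.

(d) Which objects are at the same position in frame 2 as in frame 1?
none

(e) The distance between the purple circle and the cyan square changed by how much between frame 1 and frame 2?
-1.5

Distance in frame 1: 7.5. Distance in frame 2: 6.0.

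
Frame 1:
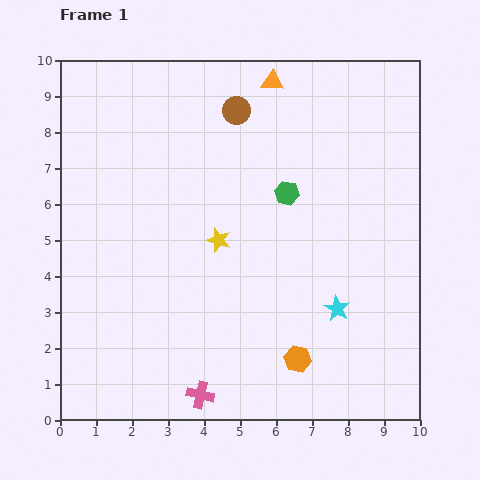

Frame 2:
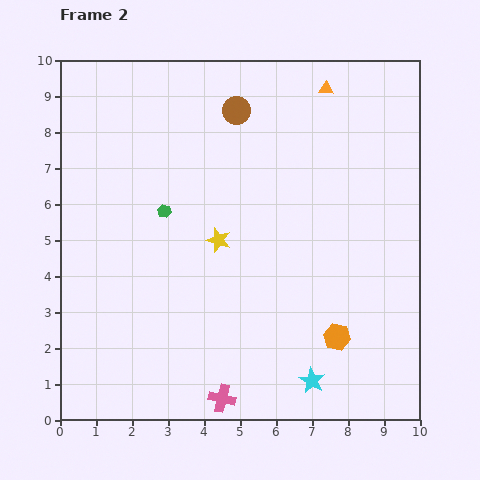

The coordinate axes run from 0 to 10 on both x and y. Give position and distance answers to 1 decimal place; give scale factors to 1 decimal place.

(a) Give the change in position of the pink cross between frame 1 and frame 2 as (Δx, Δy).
(0.6, -0.1)

The pink cross was at (3.9, 0.7) in frame 1 and (4.5, 0.6) in frame 2.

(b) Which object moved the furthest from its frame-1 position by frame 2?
the green hexagon

(moved 3.4; next 2.1)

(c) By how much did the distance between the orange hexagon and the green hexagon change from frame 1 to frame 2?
+1.3

Distance in frame 1: 4.6. Distance in frame 2: 5.9.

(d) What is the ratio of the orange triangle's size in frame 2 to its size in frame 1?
0.6×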